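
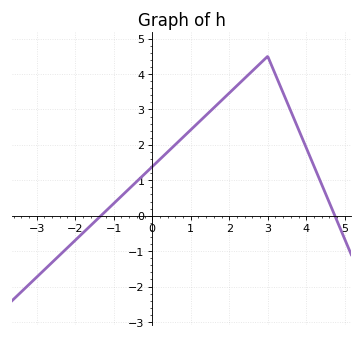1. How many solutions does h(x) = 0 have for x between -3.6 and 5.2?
2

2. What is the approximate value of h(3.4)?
3.47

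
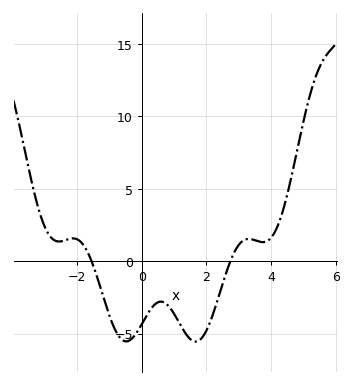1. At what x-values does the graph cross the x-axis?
-1.55, 2.74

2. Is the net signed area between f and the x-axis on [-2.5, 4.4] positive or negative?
negative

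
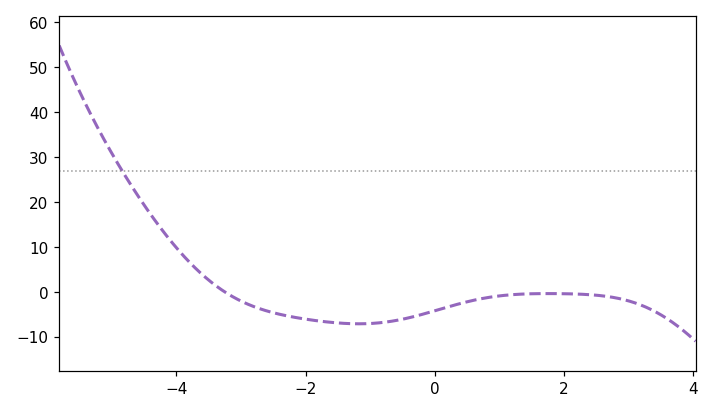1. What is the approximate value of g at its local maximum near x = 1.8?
-0.35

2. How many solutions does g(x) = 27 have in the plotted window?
1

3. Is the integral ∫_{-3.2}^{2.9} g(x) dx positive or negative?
negative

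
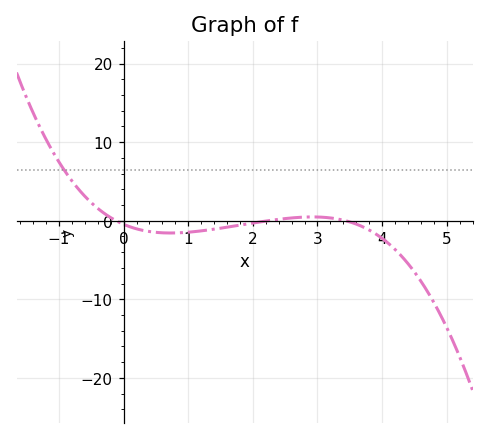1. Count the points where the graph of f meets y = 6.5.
1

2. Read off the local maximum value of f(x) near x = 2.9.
0.476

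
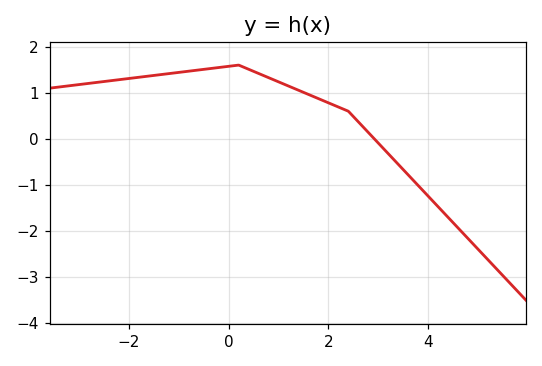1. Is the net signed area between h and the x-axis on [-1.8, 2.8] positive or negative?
positive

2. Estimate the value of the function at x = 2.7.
0.3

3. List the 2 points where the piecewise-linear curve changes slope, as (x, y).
(0.2, 1.6); (2.4, 0.6)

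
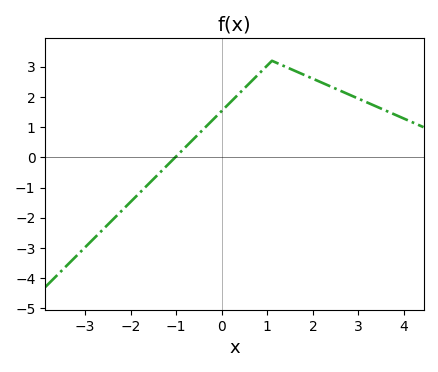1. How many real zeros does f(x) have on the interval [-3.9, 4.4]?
1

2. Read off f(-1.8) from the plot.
-1.2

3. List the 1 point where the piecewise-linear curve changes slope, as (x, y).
(1.1, 3.2)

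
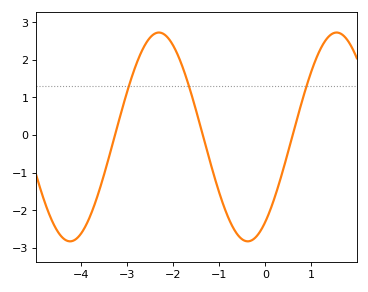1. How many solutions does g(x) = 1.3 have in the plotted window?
3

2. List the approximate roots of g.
-3.3, -1.4, 0.6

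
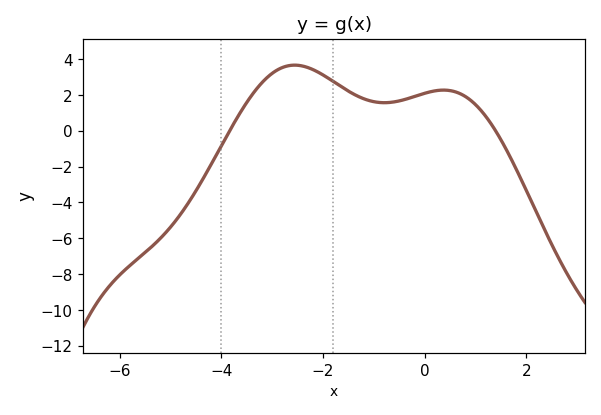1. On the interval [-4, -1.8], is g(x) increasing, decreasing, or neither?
neither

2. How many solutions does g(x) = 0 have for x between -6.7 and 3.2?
2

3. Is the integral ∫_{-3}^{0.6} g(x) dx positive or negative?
positive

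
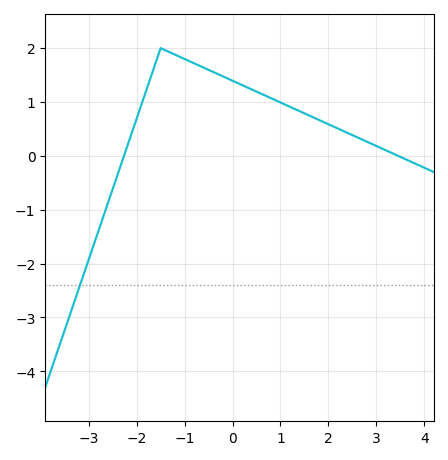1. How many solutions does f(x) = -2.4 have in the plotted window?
1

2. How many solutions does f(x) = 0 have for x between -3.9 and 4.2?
2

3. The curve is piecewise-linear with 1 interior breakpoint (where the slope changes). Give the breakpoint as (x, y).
(-1.5, 2)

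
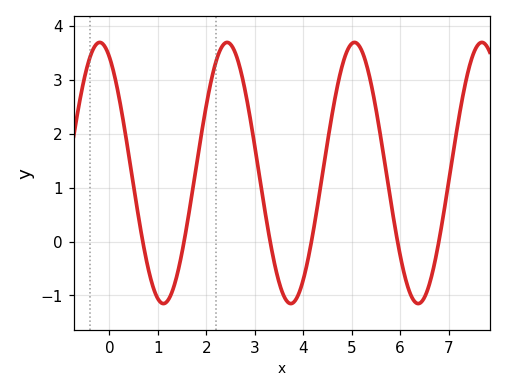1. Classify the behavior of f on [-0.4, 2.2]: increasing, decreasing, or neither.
neither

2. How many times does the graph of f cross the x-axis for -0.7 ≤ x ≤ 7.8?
6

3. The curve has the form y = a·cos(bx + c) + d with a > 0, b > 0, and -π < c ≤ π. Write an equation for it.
y = 2.42cos(2.4x + 0.48) + 1.27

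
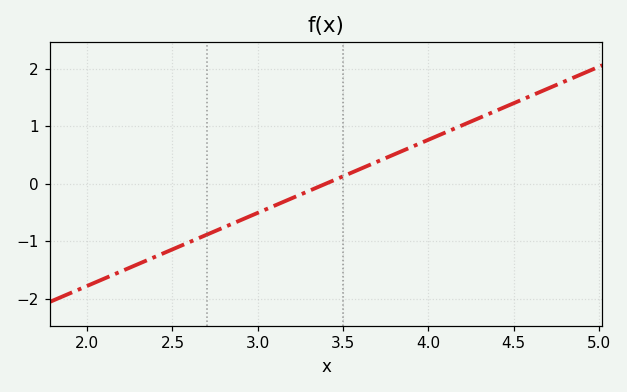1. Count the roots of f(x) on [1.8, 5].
1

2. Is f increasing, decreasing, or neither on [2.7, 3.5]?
increasing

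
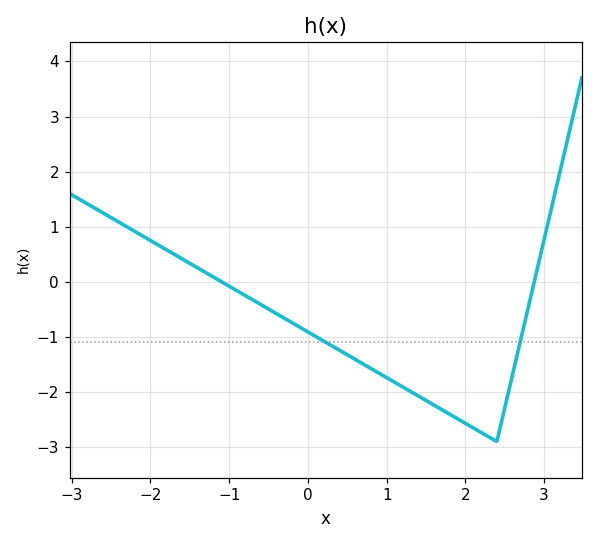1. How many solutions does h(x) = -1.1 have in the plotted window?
2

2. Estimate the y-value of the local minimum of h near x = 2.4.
-2.9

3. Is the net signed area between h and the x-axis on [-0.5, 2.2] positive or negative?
negative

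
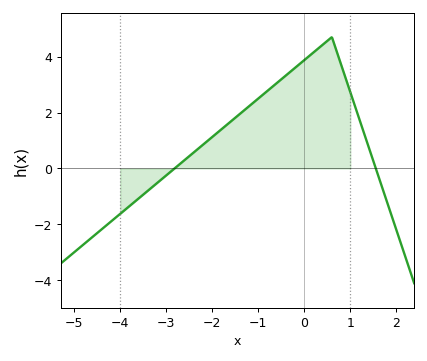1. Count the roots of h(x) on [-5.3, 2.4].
2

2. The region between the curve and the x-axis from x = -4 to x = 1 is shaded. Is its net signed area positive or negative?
positive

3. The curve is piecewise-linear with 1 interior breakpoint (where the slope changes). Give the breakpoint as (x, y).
(0.6, 4.7)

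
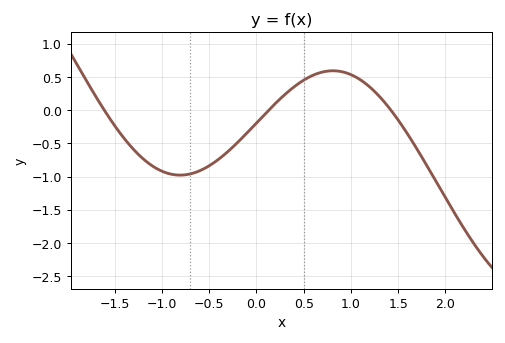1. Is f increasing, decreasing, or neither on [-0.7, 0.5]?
increasing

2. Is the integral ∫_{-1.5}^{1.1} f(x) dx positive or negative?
negative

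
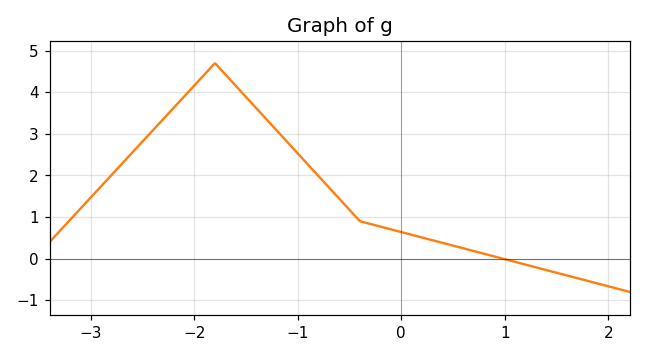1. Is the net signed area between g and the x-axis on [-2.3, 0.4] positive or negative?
positive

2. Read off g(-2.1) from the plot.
3.89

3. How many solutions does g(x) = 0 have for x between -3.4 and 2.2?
1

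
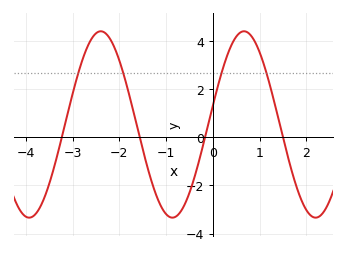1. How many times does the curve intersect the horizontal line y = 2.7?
4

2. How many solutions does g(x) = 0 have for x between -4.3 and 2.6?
4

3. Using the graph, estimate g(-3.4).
-1.2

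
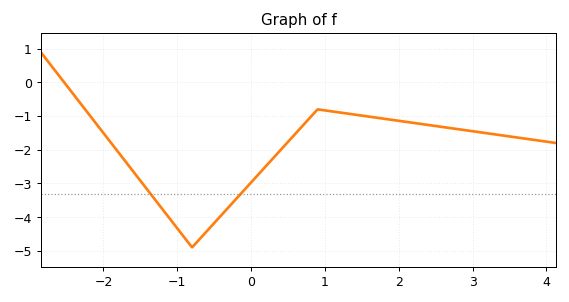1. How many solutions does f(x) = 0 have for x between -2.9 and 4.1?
1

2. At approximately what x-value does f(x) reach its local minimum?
-0.8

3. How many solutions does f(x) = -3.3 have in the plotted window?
2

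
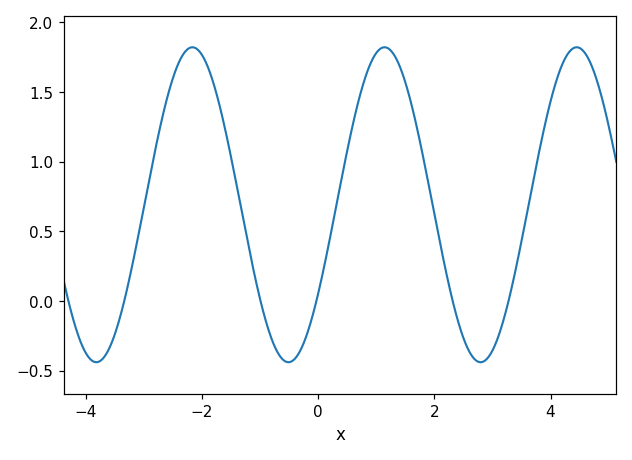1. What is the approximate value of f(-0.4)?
-0.4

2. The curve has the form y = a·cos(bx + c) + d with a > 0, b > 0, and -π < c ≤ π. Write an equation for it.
y = 1.13cos(1.9x - 2.2) + 0.69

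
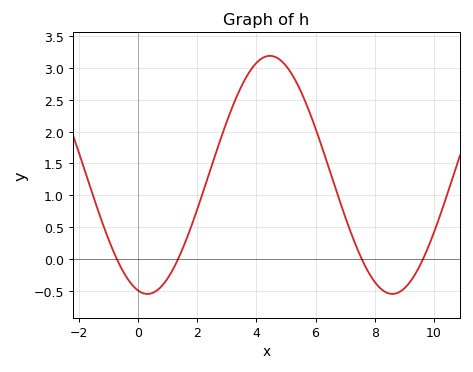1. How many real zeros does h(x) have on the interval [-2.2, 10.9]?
4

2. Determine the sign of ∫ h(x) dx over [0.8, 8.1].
positive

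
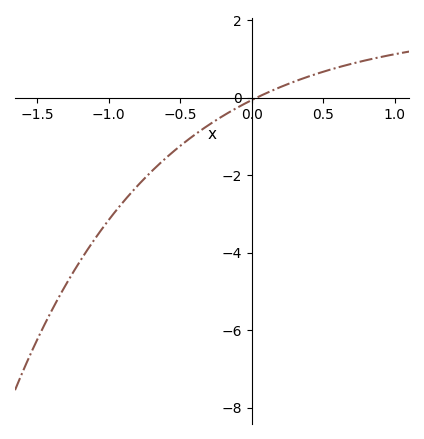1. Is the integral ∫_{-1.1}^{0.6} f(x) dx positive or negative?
negative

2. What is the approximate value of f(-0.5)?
-1.2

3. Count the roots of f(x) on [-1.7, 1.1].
1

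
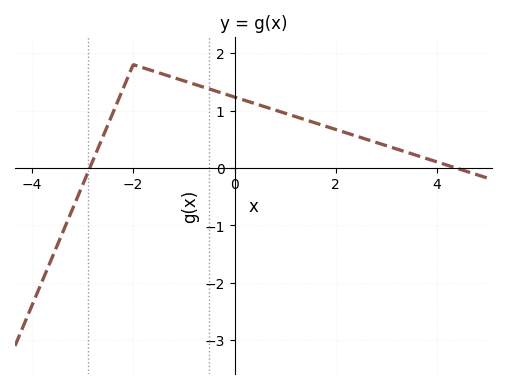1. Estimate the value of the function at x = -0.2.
1.29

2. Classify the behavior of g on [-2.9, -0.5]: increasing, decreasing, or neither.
neither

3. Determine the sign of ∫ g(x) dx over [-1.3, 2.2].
positive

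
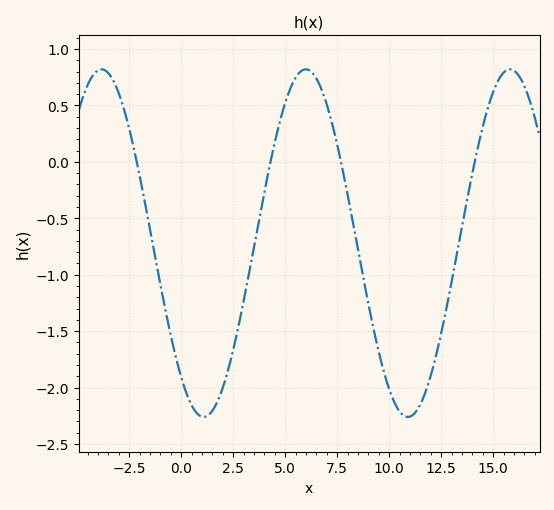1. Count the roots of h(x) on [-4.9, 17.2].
4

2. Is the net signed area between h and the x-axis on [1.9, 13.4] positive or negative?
negative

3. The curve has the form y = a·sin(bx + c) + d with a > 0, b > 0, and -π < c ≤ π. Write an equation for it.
y = 1.54sin(0.64x - 2.26) - 0.72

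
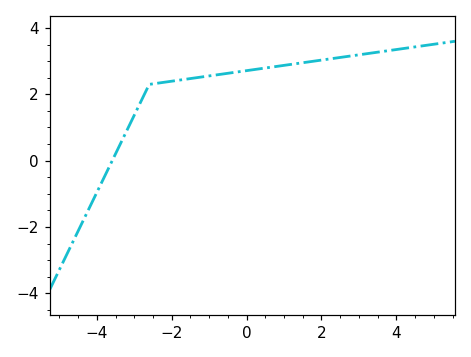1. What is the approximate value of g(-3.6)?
0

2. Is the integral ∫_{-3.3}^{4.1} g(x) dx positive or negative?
positive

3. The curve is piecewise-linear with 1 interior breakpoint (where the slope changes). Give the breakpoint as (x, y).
(-2.6, 2.3)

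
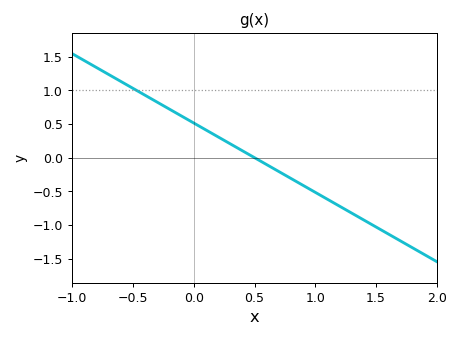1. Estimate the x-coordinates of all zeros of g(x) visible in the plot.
0.5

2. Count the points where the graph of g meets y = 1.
1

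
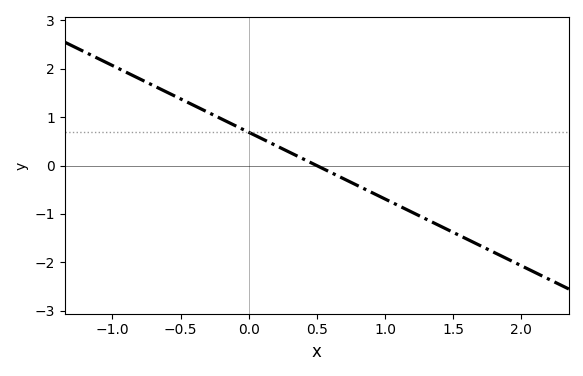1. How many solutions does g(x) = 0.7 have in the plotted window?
1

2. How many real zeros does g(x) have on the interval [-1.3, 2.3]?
1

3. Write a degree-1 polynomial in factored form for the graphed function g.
y = -1.38(x - 0.5)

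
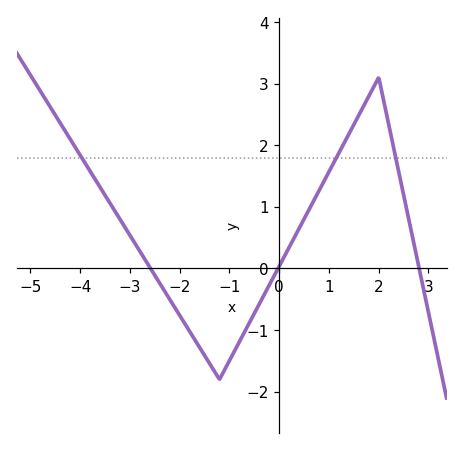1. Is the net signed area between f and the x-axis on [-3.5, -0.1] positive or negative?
negative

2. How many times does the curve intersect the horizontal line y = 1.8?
3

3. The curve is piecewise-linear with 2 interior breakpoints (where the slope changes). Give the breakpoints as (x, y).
(-1.2, -1.8); (2, 3.1)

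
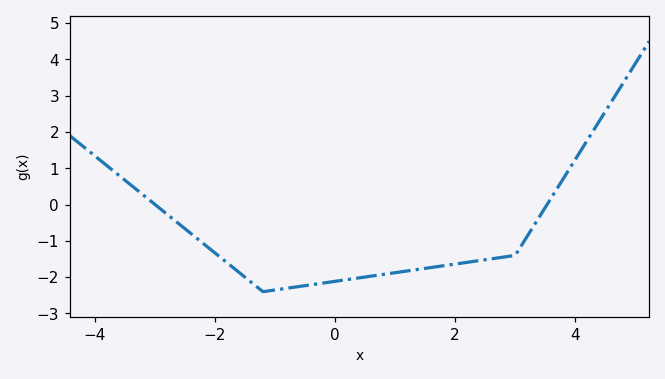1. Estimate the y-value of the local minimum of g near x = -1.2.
-2.4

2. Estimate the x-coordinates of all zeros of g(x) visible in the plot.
-3, 3.6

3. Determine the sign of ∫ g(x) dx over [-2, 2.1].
negative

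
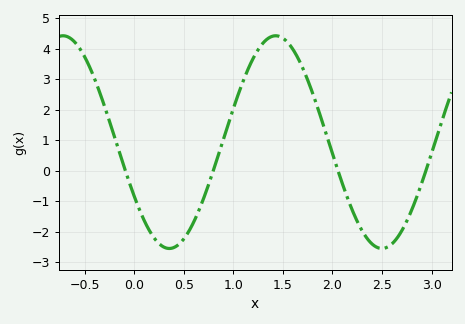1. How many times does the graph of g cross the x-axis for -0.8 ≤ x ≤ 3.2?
4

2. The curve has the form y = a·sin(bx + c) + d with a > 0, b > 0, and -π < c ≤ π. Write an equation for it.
y = 3.49sin(2.9x - 2.6) + 0.94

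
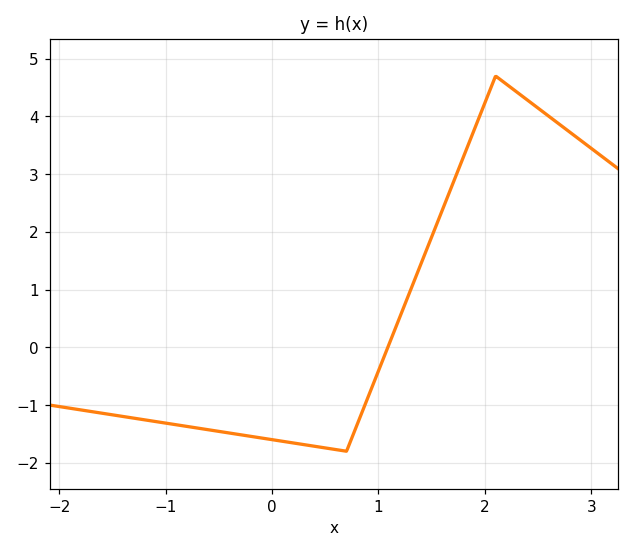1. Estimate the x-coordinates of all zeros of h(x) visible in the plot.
1.09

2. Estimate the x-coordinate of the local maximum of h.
2.1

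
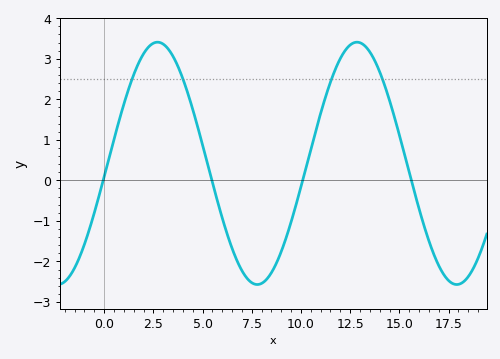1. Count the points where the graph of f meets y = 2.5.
4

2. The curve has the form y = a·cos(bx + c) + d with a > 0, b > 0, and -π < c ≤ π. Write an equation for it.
y = 2.99cos(0.62x - 1.7) + 0.42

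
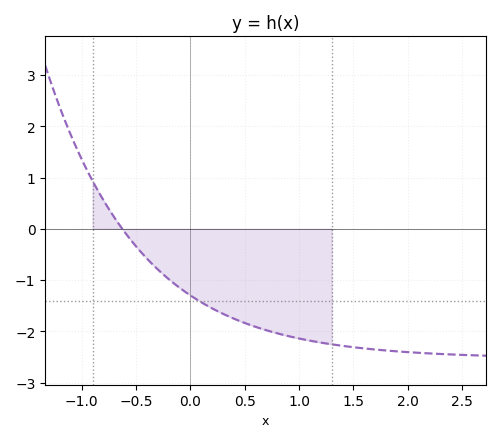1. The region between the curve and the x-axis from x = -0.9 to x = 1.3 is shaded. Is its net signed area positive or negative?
negative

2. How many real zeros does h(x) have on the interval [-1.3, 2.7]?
1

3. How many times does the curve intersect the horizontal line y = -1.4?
1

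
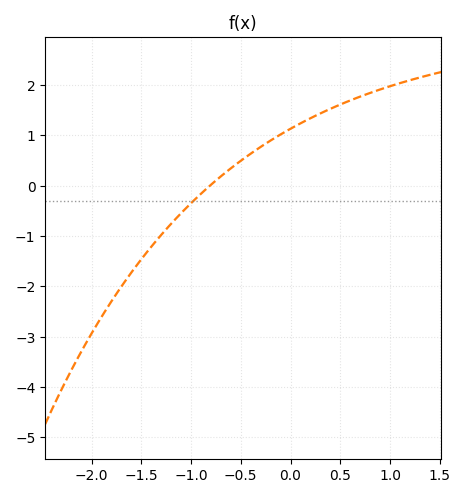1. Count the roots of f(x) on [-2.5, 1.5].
1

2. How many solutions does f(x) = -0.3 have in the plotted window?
1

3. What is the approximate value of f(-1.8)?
-2.3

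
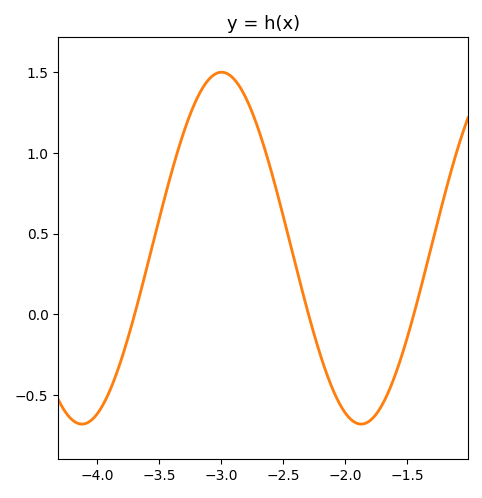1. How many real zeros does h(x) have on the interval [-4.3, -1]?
3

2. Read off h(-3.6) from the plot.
0.292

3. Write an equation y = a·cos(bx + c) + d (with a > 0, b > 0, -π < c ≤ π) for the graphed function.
y = 1.09cos(2.79x + 2.08) + 0.41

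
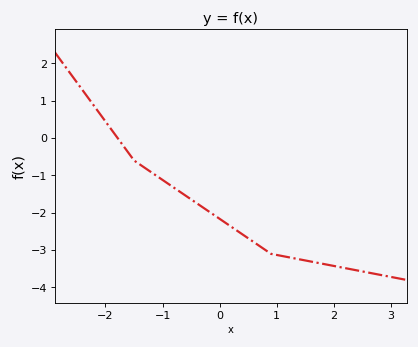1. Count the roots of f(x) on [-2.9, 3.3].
1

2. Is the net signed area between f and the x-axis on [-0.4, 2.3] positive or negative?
negative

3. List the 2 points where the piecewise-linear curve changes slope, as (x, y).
(-1.5, -0.6); (0.9, -3.1)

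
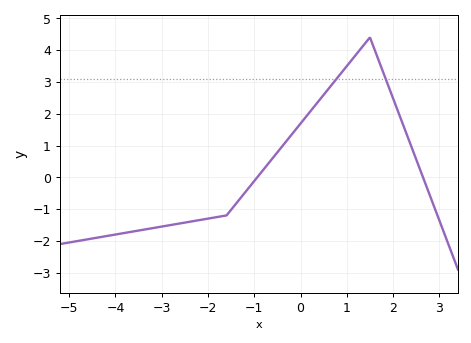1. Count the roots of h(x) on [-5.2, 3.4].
2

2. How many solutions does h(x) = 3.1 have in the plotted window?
2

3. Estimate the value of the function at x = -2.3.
-1.37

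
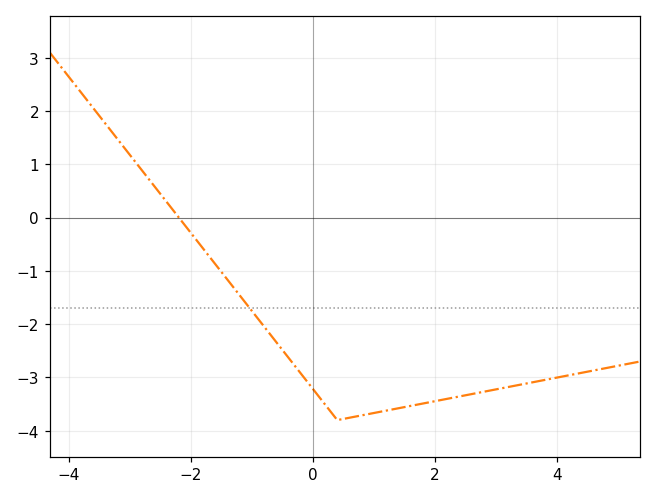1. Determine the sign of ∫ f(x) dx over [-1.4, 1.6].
negative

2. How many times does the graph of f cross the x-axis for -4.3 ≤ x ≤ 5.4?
1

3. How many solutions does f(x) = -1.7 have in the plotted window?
1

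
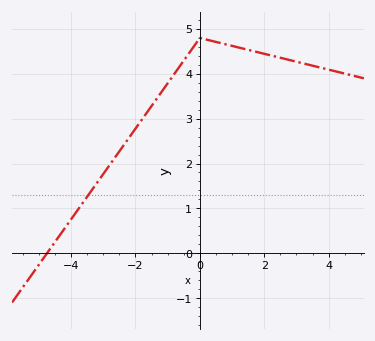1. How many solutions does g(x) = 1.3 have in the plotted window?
1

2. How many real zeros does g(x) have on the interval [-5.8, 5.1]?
1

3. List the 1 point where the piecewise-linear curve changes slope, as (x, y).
(0, 4.8)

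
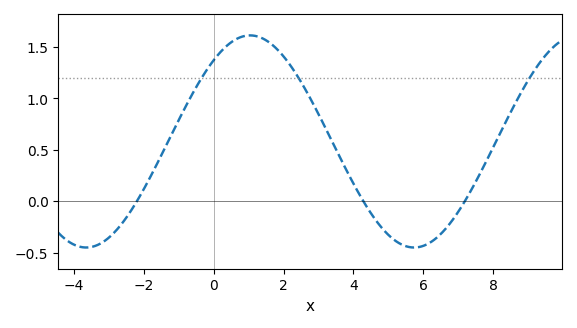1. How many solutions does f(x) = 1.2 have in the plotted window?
3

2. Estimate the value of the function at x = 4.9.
-0.293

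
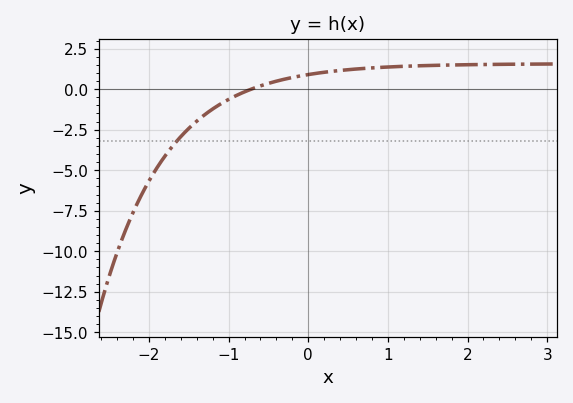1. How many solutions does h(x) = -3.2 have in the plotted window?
1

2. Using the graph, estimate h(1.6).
1.4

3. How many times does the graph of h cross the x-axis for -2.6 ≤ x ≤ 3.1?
1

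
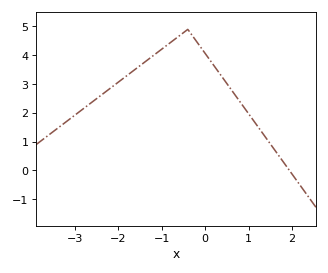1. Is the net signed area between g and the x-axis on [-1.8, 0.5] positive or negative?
positive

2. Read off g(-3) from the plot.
1.92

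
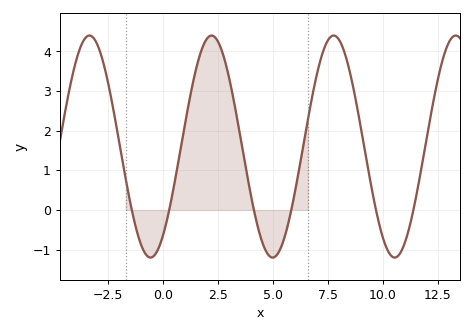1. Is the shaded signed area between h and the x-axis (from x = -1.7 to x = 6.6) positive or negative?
positive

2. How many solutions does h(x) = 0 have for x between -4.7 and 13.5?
6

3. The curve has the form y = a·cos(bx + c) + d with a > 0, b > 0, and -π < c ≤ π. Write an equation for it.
y = 2.8cos(1.1x - 2.5) + 1.6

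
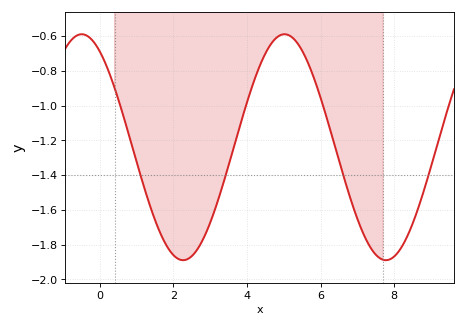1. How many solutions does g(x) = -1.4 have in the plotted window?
4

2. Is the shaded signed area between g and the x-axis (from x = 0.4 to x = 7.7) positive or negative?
negative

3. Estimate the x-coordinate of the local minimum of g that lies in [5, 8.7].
7.78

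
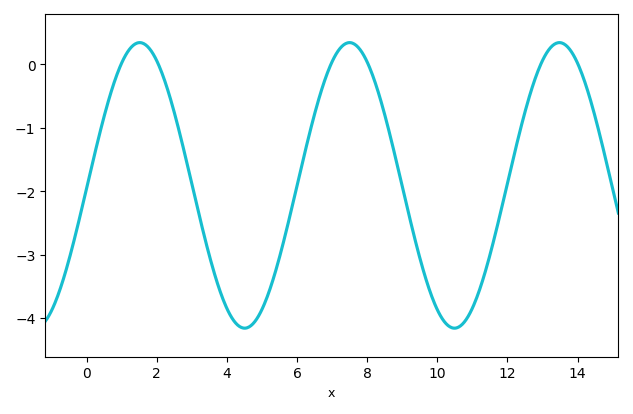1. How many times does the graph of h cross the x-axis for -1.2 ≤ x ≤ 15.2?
6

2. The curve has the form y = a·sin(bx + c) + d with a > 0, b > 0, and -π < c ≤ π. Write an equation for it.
y = 2.25sin(1.05x - 0.02) - 1.91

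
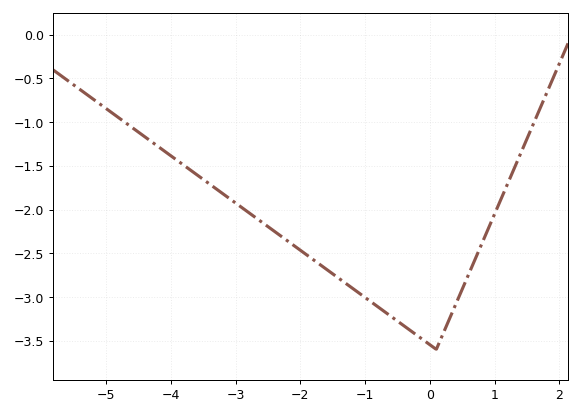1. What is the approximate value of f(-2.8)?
-2.03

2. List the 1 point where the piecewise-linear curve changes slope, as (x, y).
(0.1, -3.6)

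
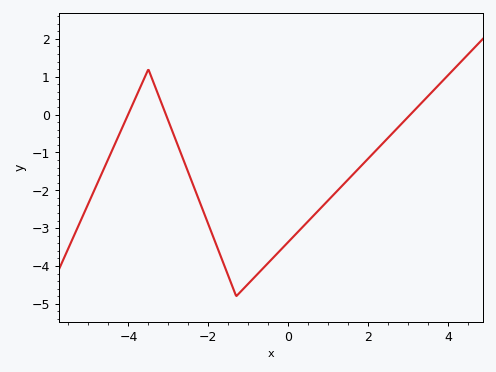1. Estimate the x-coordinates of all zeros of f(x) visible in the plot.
-4, -3, 3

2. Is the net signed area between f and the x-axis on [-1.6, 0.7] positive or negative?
negative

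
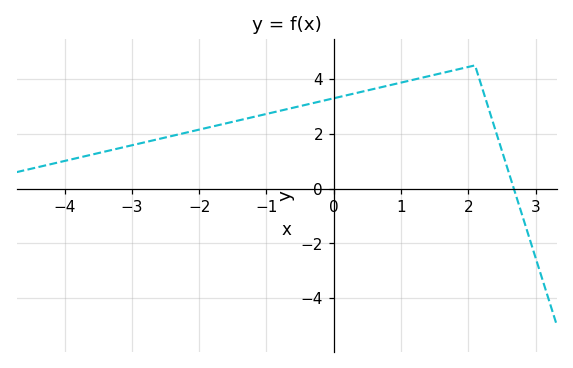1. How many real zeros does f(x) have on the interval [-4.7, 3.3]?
1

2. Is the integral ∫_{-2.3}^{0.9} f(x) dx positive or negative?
positive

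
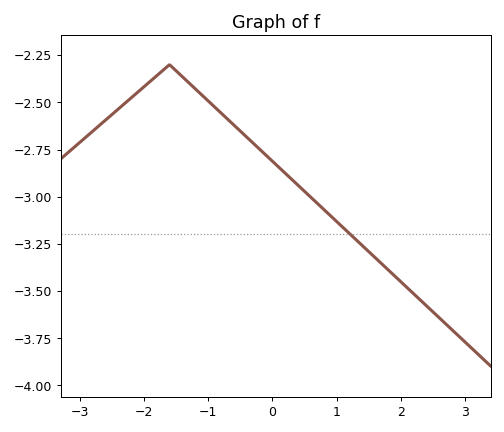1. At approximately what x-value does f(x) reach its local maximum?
-1.6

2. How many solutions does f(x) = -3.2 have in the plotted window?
1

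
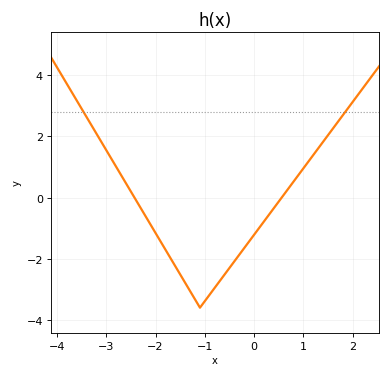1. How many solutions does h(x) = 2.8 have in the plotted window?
2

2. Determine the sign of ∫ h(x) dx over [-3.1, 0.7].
negative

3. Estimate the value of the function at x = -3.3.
2.36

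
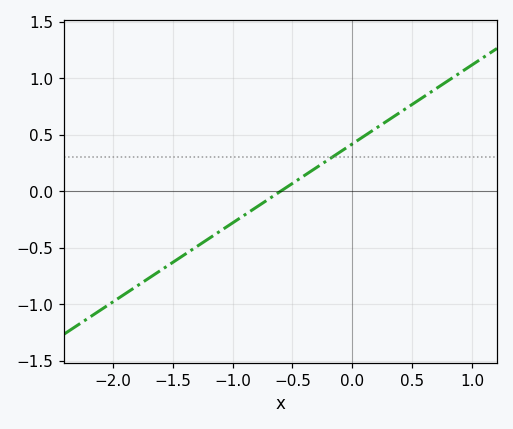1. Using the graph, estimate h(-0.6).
0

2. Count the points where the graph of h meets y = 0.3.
1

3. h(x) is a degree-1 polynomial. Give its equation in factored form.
y = 0.7(x + 0.6)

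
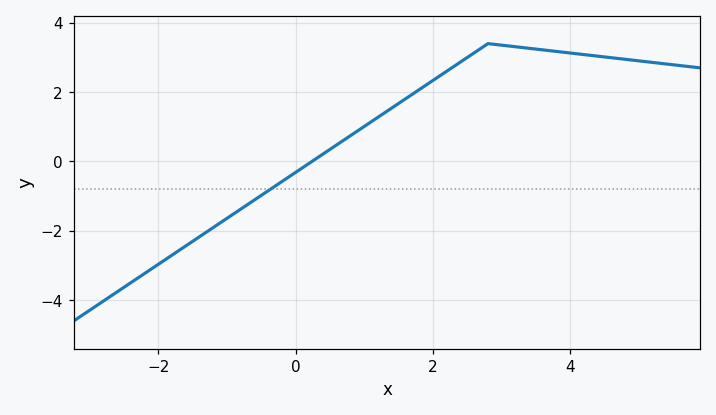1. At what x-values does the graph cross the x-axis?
0.237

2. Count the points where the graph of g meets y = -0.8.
1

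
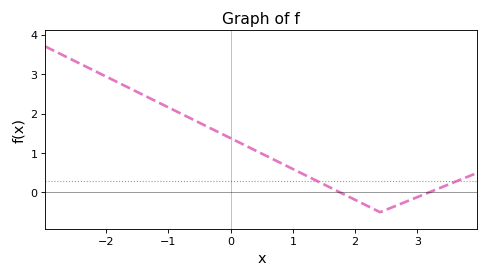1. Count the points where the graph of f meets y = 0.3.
2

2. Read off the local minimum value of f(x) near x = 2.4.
-0.5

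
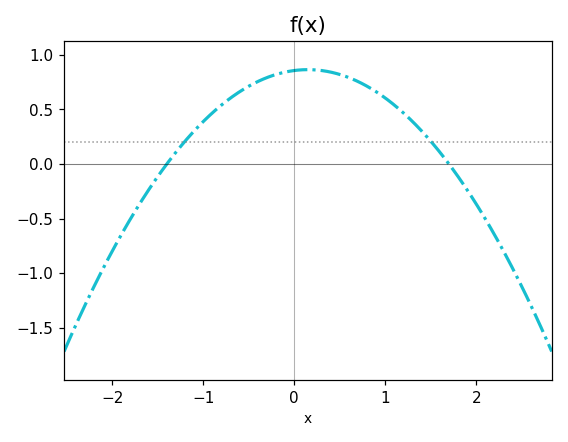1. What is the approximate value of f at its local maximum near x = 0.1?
0.85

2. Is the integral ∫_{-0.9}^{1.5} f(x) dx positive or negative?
positive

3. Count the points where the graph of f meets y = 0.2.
2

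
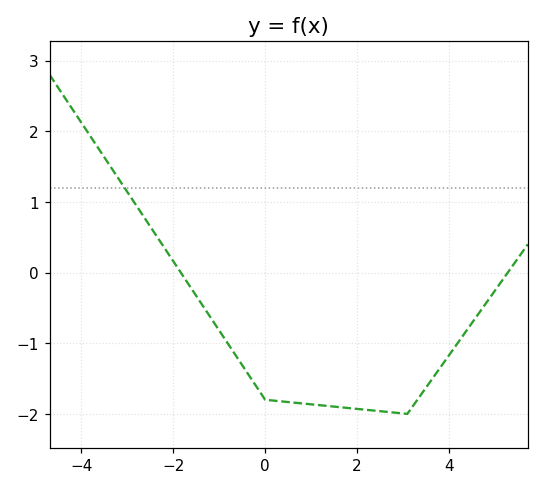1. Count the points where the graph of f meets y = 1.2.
1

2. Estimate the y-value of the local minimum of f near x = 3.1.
-2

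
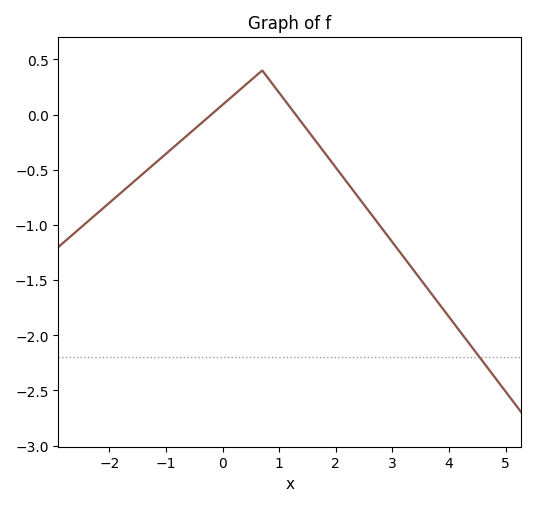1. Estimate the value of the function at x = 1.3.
-0.006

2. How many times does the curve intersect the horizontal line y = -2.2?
1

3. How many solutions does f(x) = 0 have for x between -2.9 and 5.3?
2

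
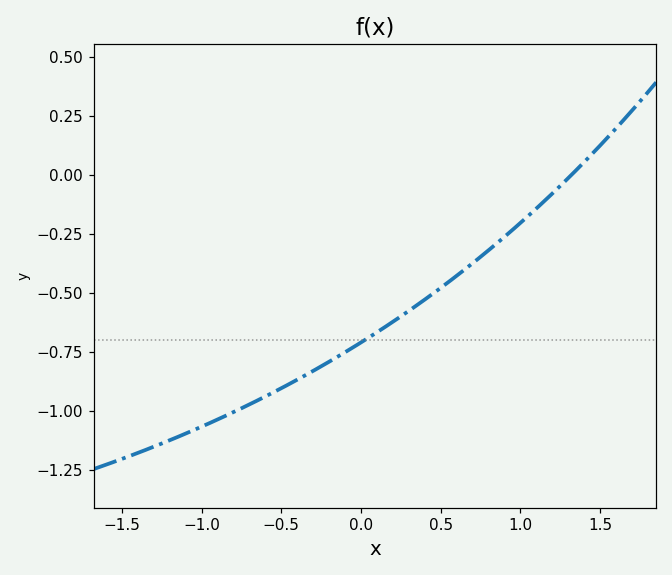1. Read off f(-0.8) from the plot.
-1.01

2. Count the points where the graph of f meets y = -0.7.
1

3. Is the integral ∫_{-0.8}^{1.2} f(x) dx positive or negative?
negative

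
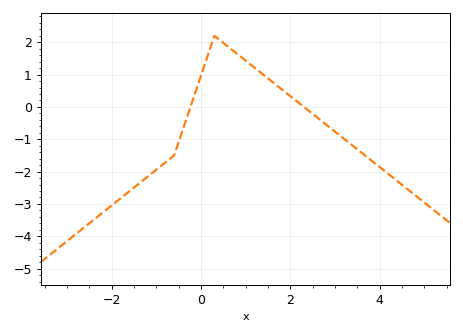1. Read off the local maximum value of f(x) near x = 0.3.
2.2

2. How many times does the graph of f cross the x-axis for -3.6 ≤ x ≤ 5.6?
2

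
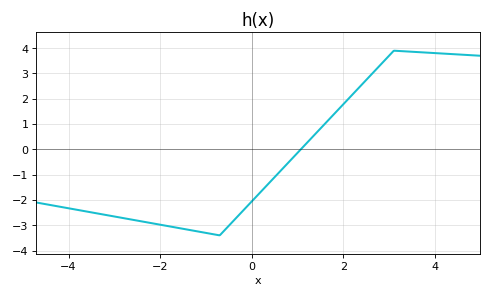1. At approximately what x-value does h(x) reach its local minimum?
-0.701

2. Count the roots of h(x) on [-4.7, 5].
1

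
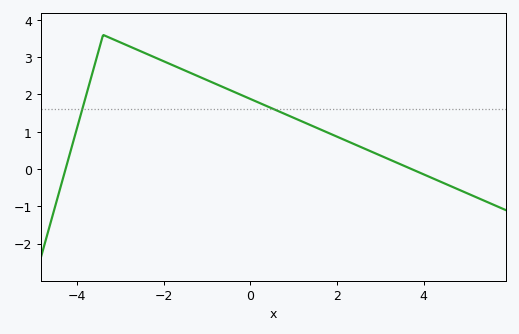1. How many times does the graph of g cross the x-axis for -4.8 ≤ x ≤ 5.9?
2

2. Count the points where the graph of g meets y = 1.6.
2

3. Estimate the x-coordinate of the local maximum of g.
-3.4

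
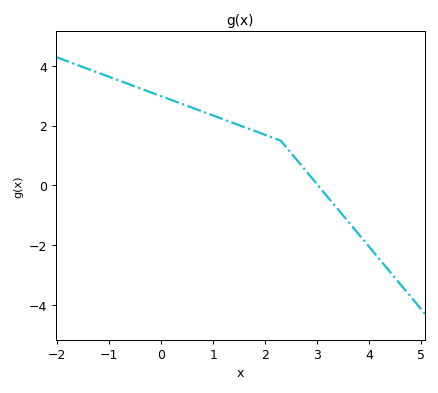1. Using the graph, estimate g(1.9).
1.8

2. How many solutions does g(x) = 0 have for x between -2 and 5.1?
1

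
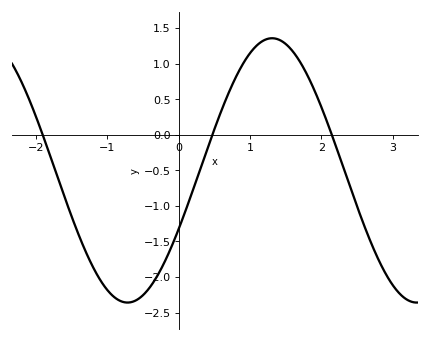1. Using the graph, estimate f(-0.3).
-1.98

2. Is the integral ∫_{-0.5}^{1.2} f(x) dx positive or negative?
negative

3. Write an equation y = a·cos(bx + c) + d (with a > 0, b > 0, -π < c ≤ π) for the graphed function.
y = 1.86cos(1.55x - 2.03) - 0.5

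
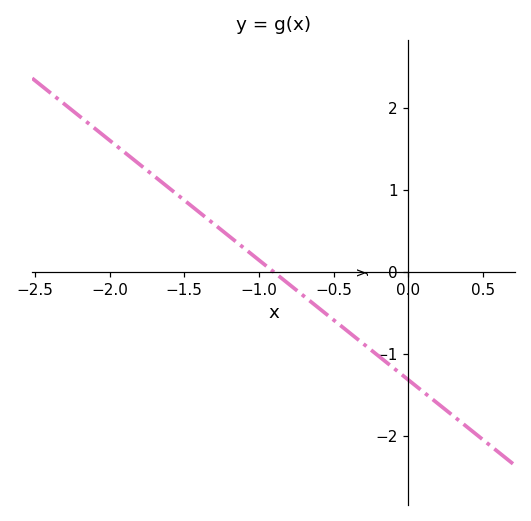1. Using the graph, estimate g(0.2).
-1.6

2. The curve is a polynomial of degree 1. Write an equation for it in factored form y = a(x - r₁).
y = -1.46(x + 0.9)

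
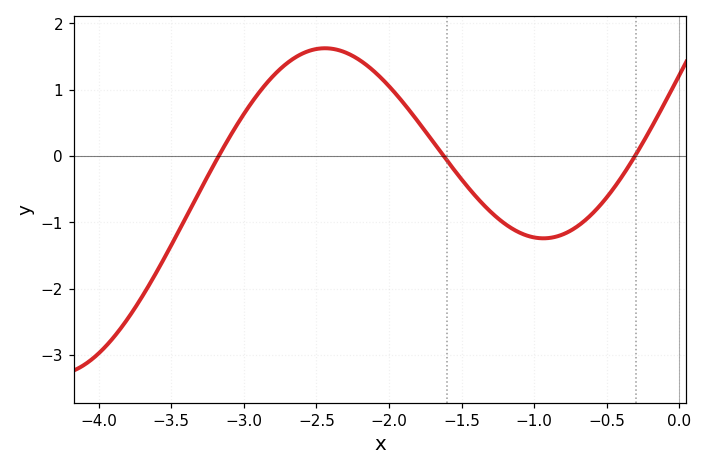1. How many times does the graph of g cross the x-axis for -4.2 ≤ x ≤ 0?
3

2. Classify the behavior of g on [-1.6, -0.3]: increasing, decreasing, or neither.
neither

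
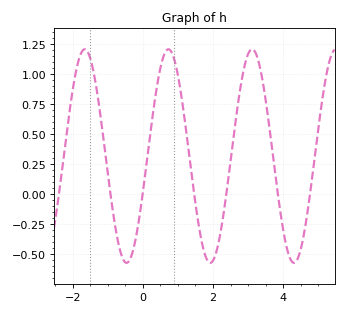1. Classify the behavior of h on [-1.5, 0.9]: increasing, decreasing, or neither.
neither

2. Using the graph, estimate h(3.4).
0.95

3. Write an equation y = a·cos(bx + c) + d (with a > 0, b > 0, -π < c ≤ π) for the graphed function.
y = 0.89cos(2.6x - 1.9) + 0.32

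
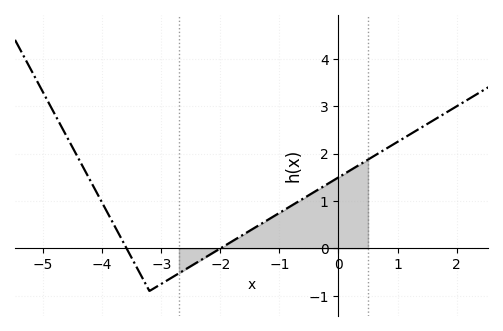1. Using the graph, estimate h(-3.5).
-0.2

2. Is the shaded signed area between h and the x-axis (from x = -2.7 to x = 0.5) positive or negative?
positive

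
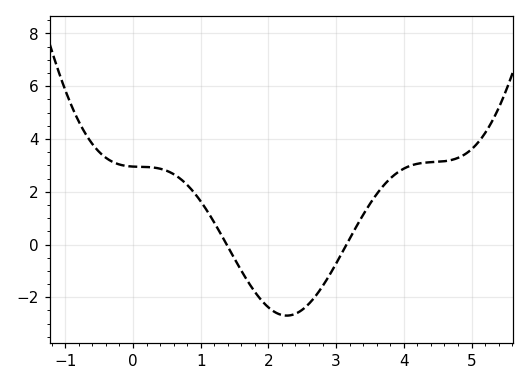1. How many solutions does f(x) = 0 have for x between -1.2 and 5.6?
2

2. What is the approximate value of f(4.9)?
3.42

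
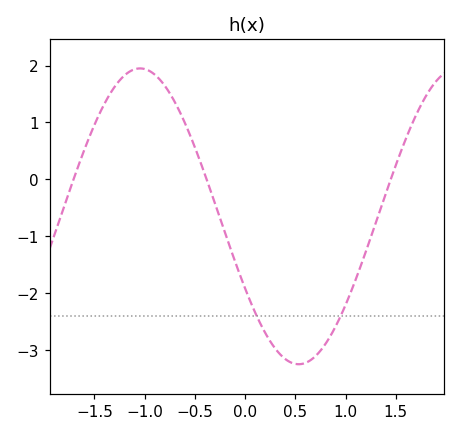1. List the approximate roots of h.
-1.71, -0.383, 1.45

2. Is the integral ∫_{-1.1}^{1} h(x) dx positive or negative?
negative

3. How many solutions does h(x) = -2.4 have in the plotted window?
2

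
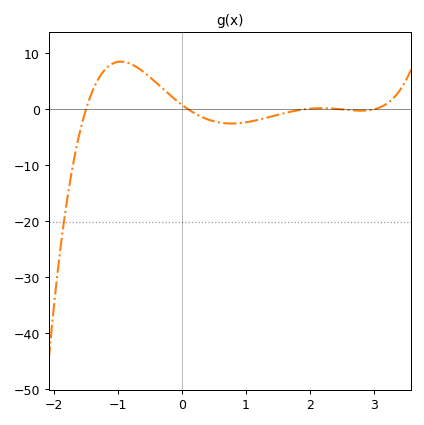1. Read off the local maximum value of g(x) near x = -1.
9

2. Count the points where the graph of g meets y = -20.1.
1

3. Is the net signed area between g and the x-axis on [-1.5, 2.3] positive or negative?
positive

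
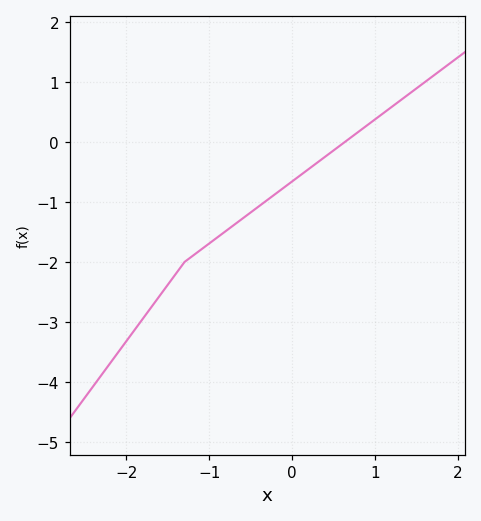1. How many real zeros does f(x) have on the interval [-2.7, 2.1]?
1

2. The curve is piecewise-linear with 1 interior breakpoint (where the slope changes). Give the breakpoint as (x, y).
(-1.3, -2)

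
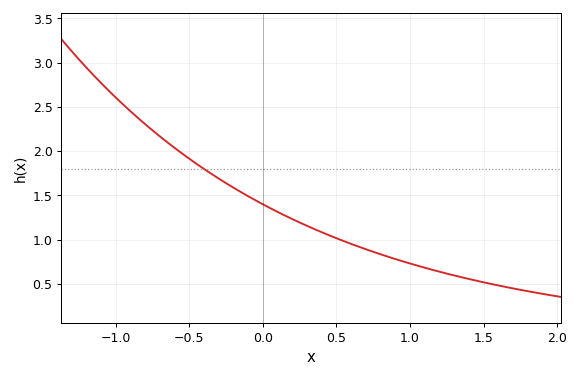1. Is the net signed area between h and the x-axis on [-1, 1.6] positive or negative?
positive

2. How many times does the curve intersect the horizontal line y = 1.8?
1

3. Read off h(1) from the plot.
0.75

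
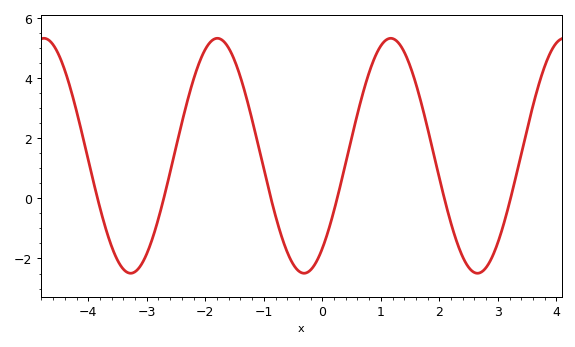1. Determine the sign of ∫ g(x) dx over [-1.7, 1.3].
positive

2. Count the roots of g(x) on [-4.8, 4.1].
6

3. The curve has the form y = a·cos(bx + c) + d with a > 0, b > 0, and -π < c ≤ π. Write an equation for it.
y = 3.9cos(2.1x - 2.5) + 1.41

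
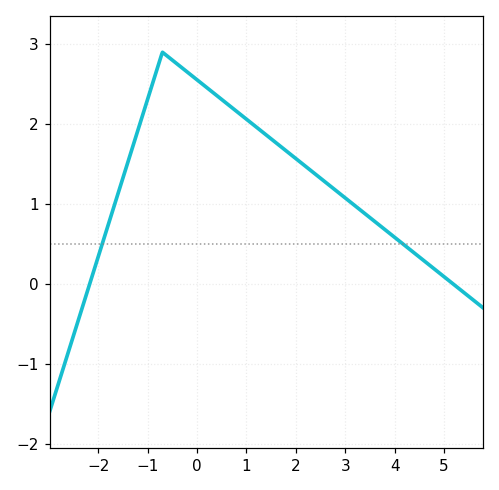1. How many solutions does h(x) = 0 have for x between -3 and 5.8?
2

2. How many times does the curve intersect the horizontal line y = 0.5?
2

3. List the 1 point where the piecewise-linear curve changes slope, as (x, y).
(-0.7, 2.9)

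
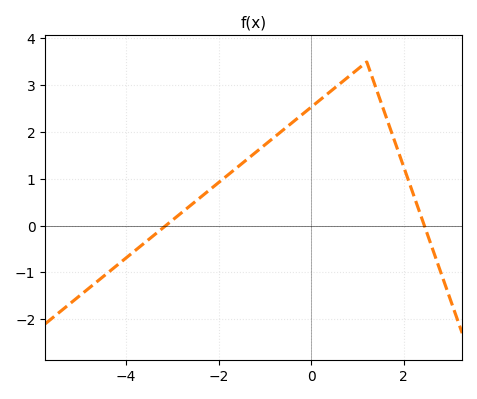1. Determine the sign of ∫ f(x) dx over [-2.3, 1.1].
positive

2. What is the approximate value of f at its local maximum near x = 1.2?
3.5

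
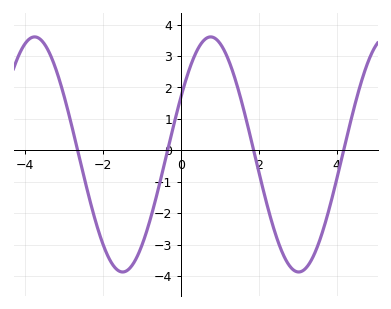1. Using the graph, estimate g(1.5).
1.8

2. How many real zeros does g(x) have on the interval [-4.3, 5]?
4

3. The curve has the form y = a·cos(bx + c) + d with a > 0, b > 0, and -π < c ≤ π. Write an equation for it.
y = 3.74cos(1.4x - 1.1) - 0.13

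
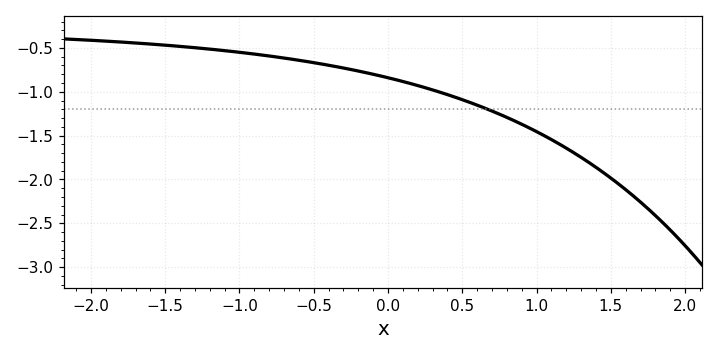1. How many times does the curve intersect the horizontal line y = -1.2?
1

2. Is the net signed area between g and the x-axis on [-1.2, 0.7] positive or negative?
negative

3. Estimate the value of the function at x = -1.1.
-0.531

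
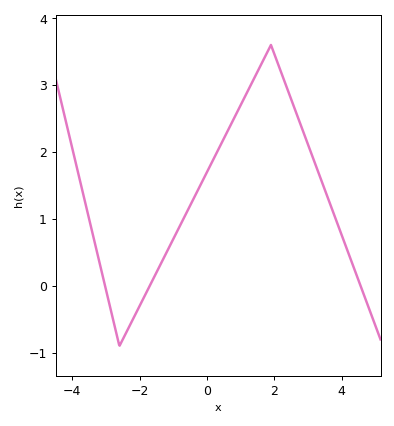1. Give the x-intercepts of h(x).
-3.03, -1.7, 4.56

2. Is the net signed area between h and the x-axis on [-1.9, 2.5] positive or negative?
positive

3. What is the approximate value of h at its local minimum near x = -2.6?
-0.898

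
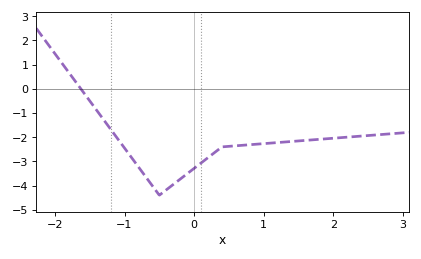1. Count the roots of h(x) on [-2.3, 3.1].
1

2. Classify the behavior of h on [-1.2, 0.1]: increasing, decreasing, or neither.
neither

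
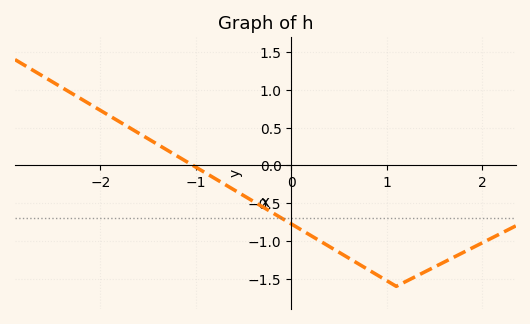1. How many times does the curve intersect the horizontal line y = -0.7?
1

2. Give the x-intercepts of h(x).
-1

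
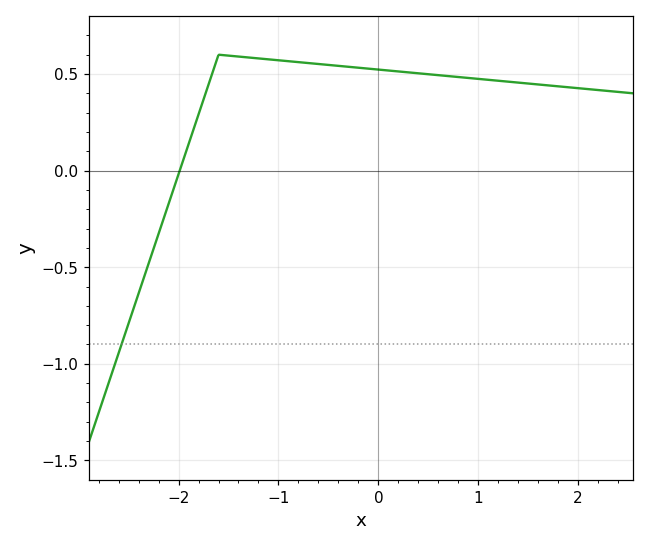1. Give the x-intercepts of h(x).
-1.99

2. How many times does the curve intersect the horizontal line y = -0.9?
1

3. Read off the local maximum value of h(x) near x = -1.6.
0.6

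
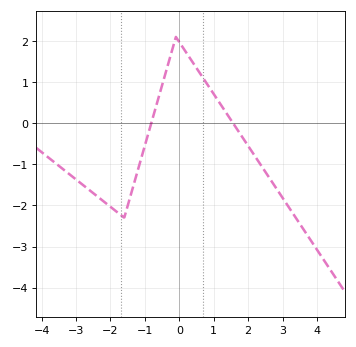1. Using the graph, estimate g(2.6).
-1.31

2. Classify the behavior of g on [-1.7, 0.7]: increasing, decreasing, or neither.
neither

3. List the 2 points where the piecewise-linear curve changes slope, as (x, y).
(-1.6, -2.3); (-0.1, 2.1)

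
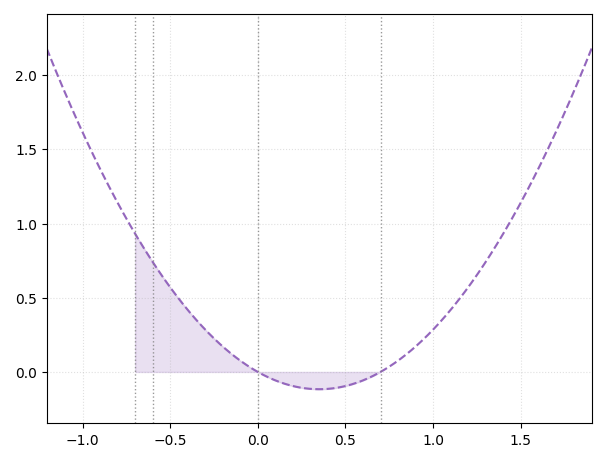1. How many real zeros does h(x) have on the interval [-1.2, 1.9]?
2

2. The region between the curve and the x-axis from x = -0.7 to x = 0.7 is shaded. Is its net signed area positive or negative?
positive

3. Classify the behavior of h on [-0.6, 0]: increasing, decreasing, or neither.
decreasing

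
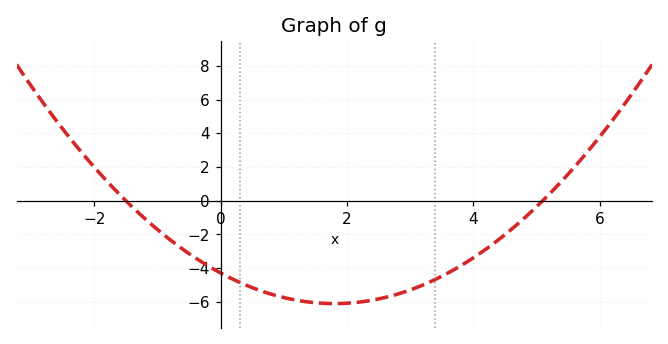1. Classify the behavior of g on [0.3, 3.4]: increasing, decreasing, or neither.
neither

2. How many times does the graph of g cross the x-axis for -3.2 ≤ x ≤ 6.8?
2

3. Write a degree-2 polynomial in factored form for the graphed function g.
y = 0.56(x + 1.5)(x - 5.1)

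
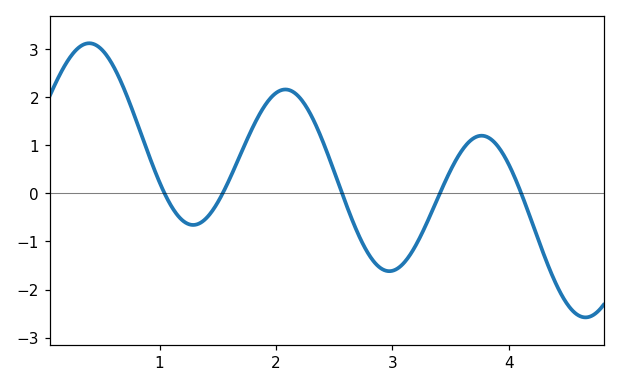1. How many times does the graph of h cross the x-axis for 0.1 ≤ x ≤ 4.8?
5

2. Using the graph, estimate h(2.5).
0.448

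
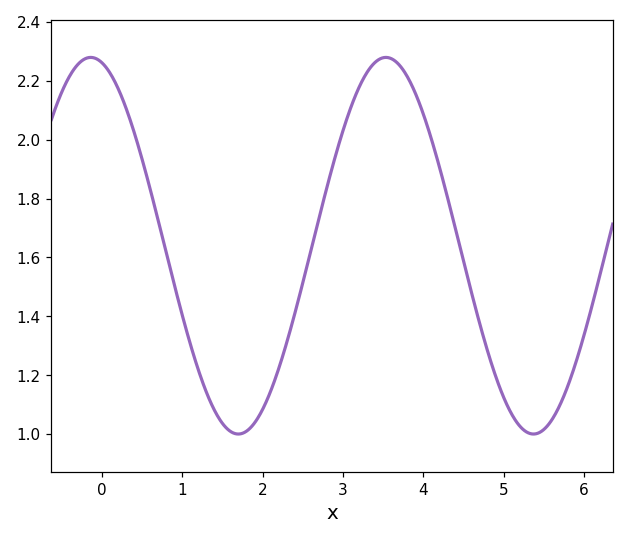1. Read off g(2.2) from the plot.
1.22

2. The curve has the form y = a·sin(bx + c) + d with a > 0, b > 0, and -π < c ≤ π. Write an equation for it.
y = 0.64sin(1.7x + 1.8) + 1.64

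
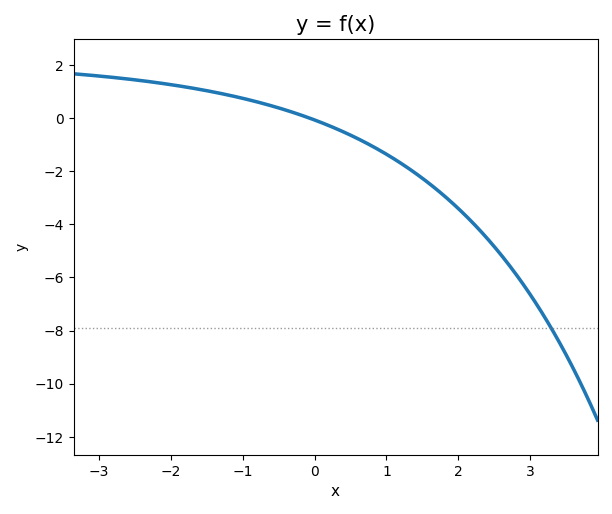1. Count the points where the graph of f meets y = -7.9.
1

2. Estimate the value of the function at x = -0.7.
0.6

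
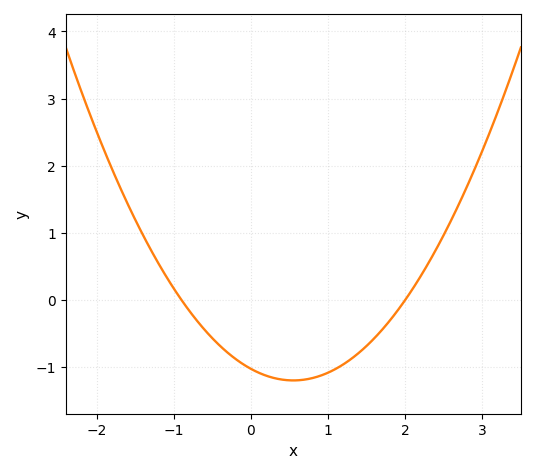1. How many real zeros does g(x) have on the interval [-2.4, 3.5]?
2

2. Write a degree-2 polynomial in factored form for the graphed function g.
y = 0.57(x + 0.9)(x - 2)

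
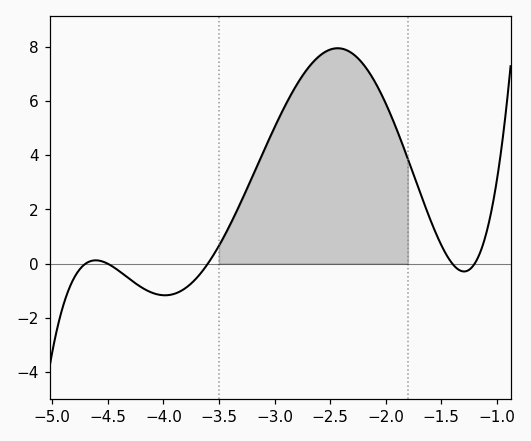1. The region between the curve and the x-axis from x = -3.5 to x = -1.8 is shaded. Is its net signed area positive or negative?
positive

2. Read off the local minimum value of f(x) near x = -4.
-1.16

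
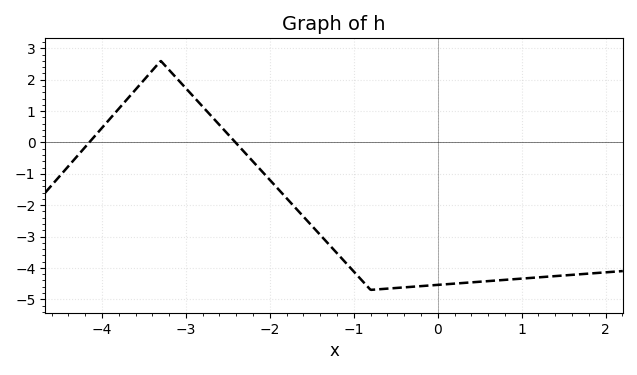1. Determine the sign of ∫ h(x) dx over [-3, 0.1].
negative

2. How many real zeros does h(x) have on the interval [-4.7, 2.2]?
2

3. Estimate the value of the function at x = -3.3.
2.6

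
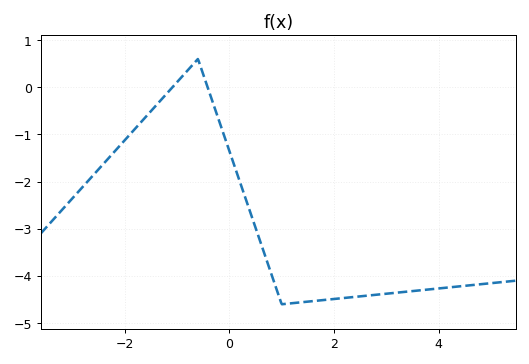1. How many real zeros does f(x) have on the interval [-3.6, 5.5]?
2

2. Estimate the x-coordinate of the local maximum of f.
-0.6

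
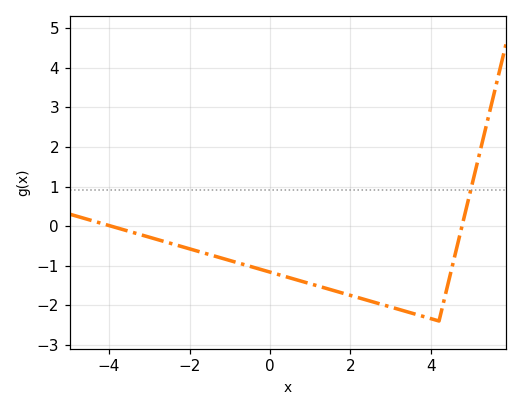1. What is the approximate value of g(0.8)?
-1.4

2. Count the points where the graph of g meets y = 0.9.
1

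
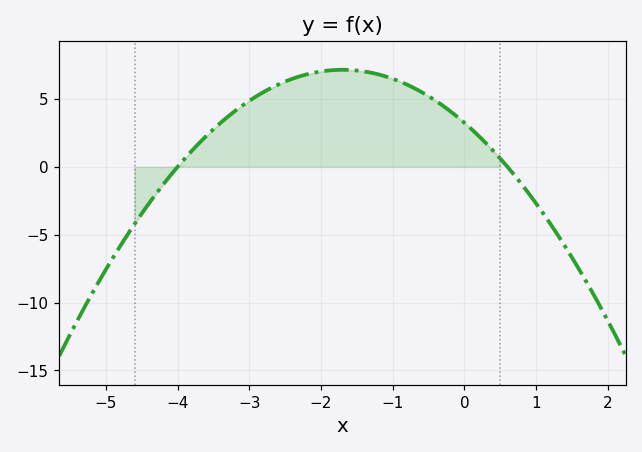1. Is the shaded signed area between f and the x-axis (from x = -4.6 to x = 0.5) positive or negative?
positive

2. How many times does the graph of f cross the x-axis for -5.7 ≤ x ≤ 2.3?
2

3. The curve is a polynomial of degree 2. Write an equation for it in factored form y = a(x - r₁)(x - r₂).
y = -1.35(x + 4)(x - 0.6)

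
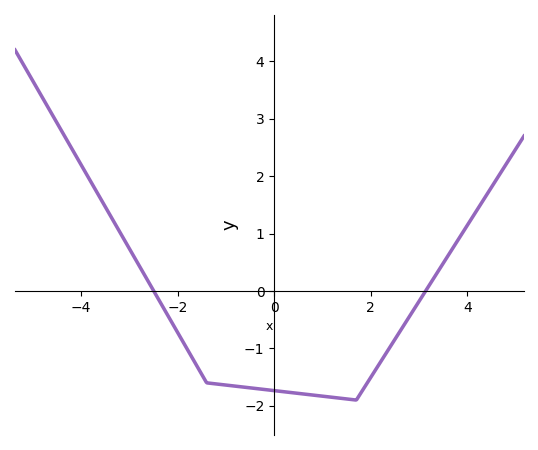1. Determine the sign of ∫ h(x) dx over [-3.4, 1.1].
negative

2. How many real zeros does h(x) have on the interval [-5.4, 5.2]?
2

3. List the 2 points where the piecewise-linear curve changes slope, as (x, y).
(-1.4, -1.6); (1.7, -1.9)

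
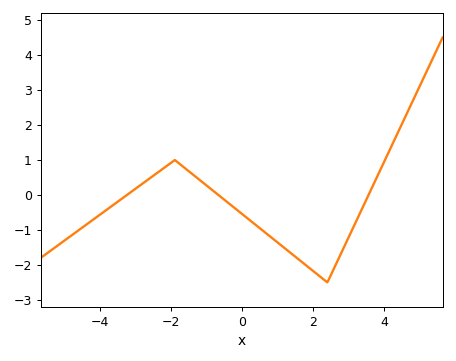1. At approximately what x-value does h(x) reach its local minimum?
2.4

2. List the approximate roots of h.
-3.25, -0.671, 3.56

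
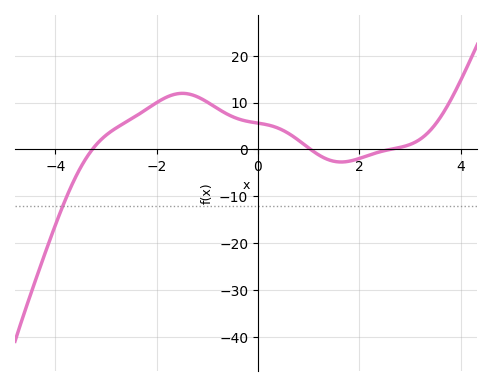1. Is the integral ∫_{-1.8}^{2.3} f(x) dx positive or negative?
positive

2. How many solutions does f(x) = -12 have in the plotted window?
1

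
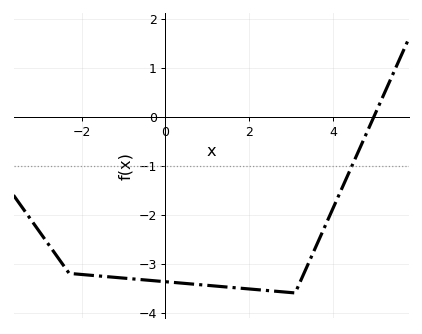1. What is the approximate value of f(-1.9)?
-3.2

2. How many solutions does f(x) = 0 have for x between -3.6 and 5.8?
1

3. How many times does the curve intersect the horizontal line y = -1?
1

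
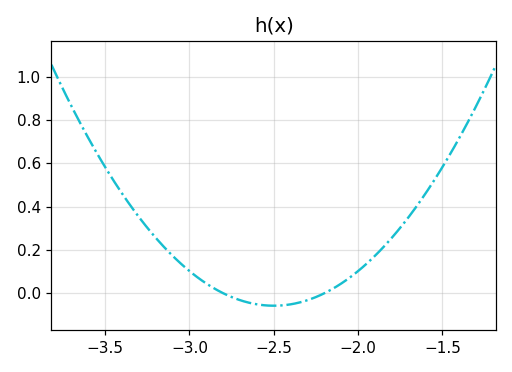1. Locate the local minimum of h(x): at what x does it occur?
-2.5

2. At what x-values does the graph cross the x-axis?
-2.8, -2.2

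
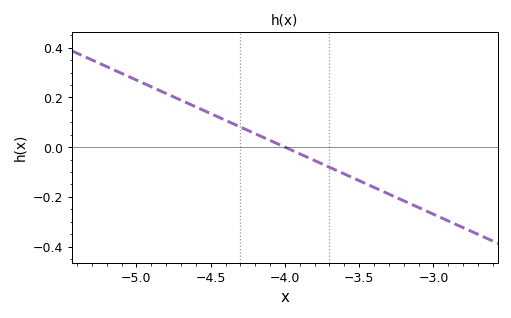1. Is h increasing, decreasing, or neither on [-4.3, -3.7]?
decreasing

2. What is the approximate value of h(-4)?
0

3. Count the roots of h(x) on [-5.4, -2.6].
1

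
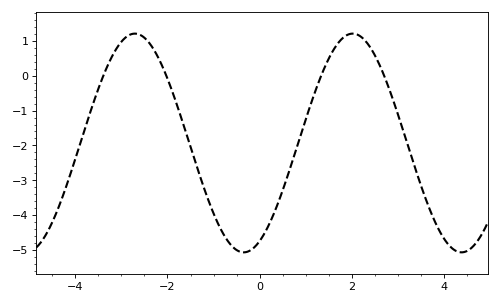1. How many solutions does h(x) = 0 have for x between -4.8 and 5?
4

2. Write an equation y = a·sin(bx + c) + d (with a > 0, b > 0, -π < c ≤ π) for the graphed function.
y = 3.14sin(1.3x - 1.1) - 1.93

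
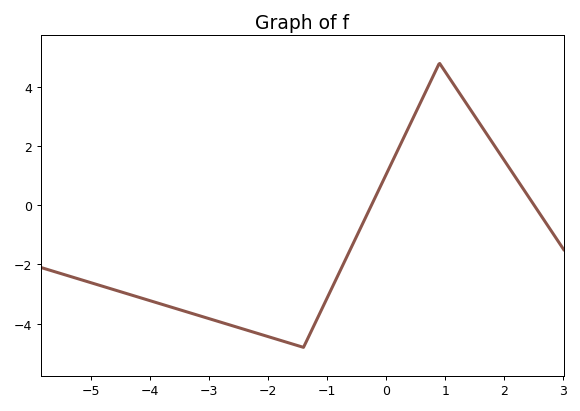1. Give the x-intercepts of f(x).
-0.25, 2.5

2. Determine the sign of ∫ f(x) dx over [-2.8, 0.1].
negative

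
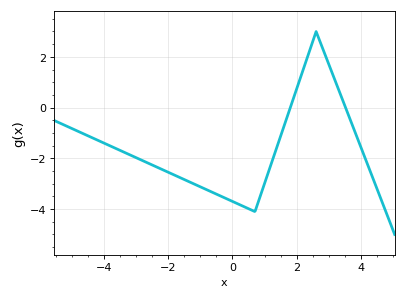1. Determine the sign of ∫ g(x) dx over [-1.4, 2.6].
negative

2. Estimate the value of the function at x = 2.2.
1.51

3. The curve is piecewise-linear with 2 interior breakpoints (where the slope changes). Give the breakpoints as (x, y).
(0.7, -4.1); (2.6, 3)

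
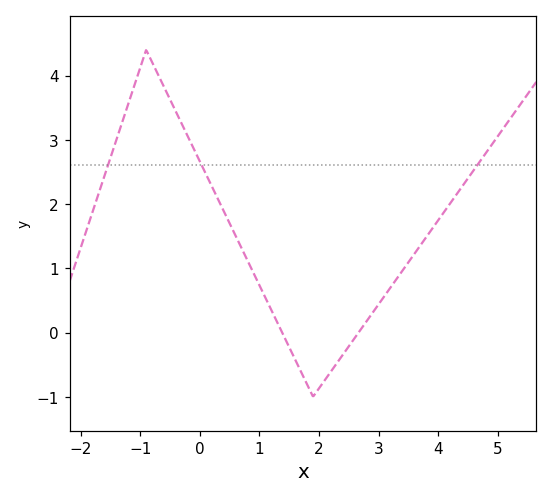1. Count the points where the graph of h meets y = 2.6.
3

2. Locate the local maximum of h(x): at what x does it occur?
-0.8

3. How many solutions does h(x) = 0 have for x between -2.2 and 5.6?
2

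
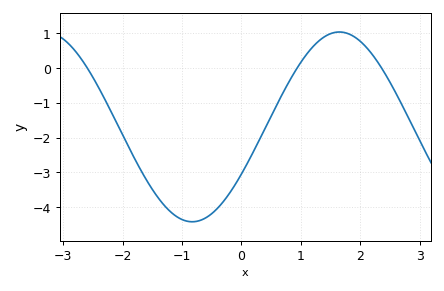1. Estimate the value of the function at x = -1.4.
-3.73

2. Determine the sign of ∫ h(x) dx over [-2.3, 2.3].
negative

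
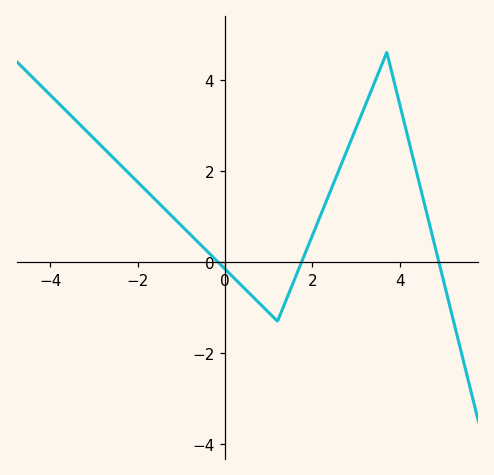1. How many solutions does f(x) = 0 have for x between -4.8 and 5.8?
3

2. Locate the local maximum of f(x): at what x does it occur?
3.6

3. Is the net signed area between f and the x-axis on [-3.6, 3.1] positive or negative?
positive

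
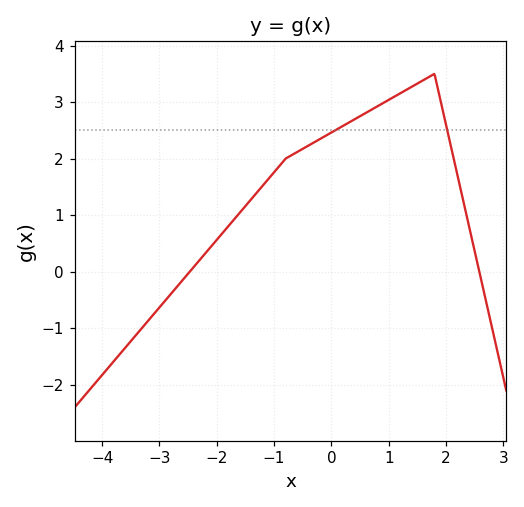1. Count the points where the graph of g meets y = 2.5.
2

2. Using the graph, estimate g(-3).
-0.63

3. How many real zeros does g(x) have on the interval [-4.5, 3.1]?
2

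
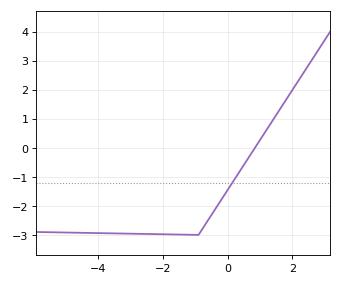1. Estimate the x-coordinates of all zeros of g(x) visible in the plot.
0.8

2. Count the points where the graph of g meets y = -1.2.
1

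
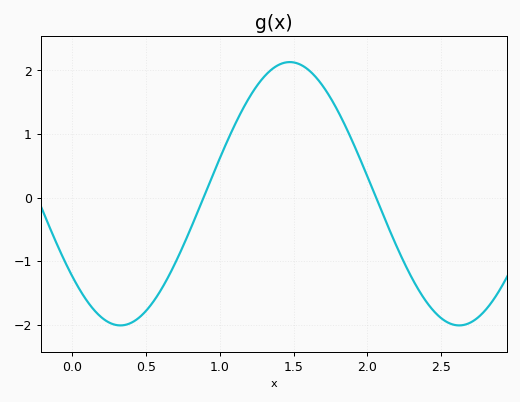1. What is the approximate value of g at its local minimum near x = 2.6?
-2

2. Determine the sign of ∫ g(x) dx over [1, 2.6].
positive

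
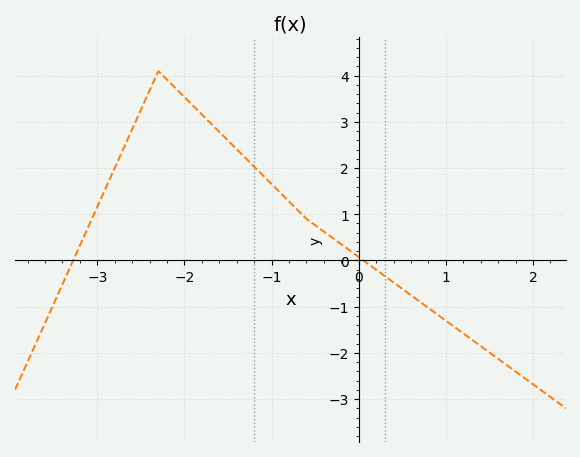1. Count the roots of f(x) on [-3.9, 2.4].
2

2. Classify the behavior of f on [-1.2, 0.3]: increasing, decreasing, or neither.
decreasing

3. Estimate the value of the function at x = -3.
1.16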